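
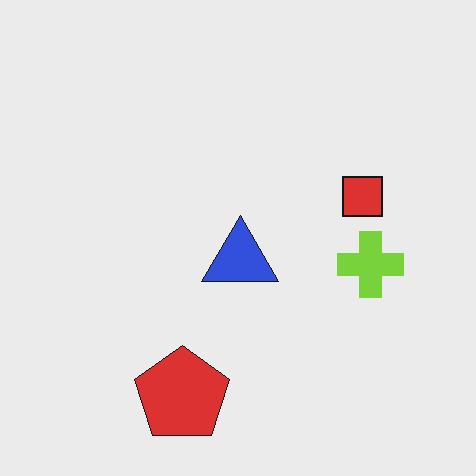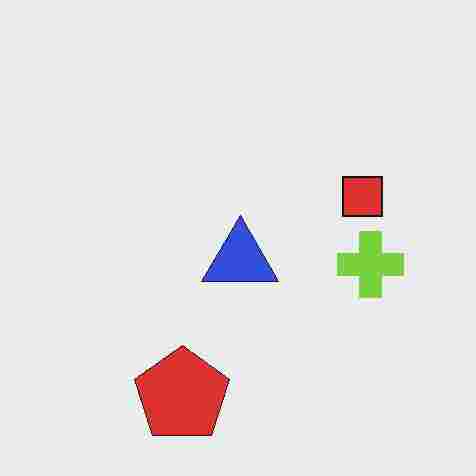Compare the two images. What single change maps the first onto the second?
The transformation is: heavily JPEG-compressed with obvious blocking artifacts.

Blocky 8×8 compression artifacts appear around shape edges and the flat background shows ringing — characteristic JPEG degradation.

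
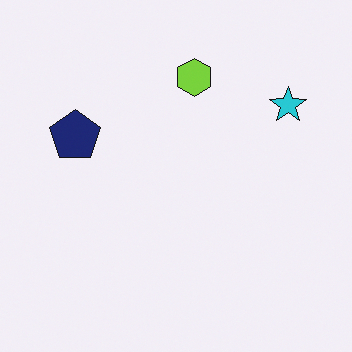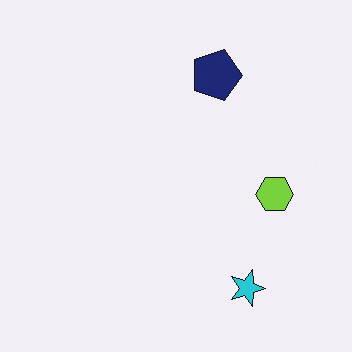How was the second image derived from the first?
Rotated 90° clockwise.

The cyan star sits in the top-right of the first image and the bottom-right of the second — consistent with a whole-image 90° clockwise rotation.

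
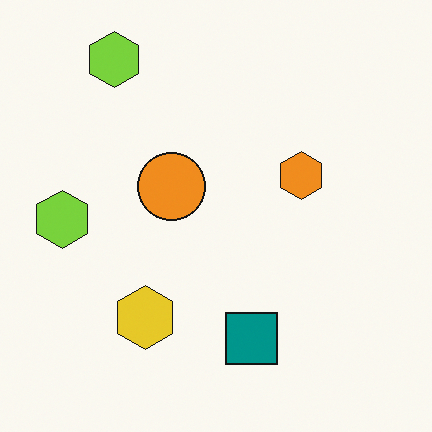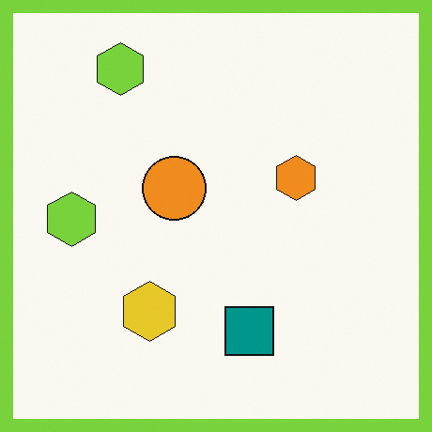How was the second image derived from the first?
The image was framed with a lime border.

A solid lime frame runs around the edge of the second image, with the content slightly shrunk inside it.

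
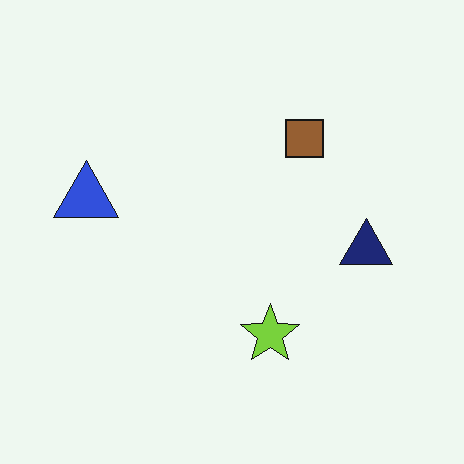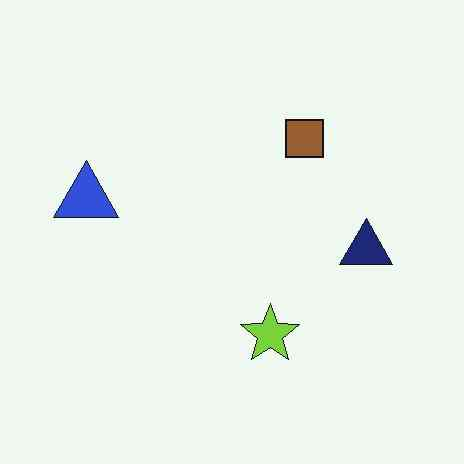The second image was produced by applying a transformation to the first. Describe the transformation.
The second image is the first JPEG-compressed with visible artifacts.

Blocky 8×8 compression artifacts appear around shape edges and the flat background shows ringing — characteristic JPEG degradation.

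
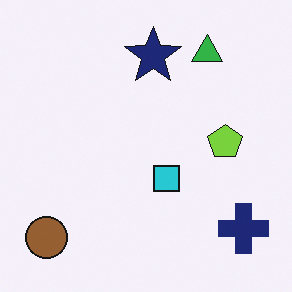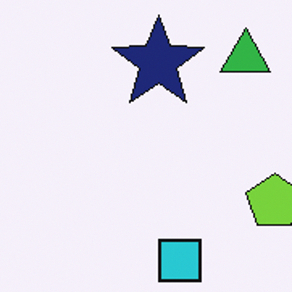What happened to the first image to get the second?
The image was cropped slightly and scaled back up.

The visible shapes are larger and the field of view is narrower; shapes near the original edges may be partly or wholly outside the frame — a crop-and-rescale.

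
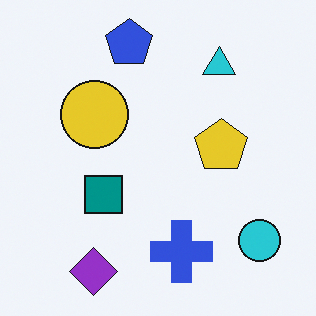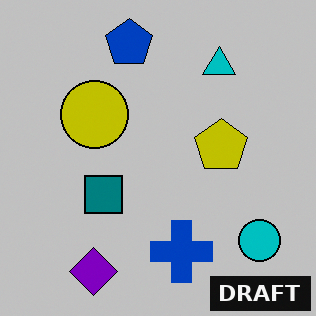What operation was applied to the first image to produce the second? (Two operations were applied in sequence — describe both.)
Aggressively posterized, then watermarked with the text "DRAFT" in the lower-right corner.

Each flat color has snapped to a coarser quantized level — most visibly, the near-white background has dropped to a flat grey. A dark label reading "DRAFT" appears in the lower-right corner.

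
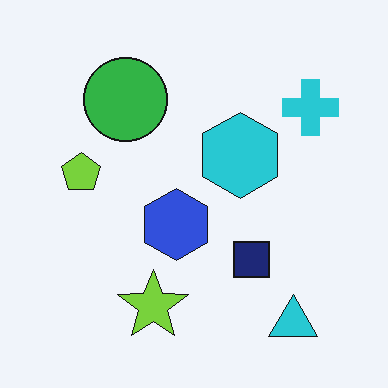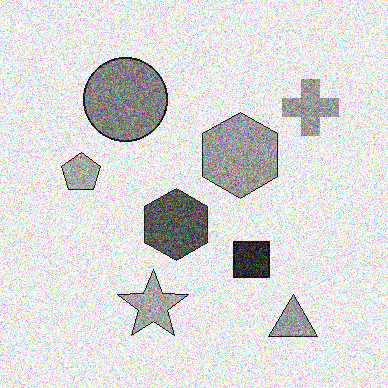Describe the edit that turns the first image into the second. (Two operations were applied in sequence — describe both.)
It was converted to grayscale, then degraded with heavy additive noise.

All color is removed — every shape is now a shade of grey. Random speckle covers the whole image, including the flat background.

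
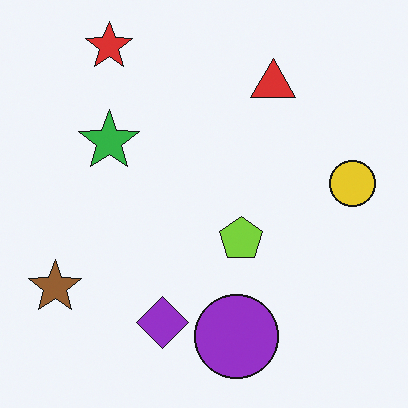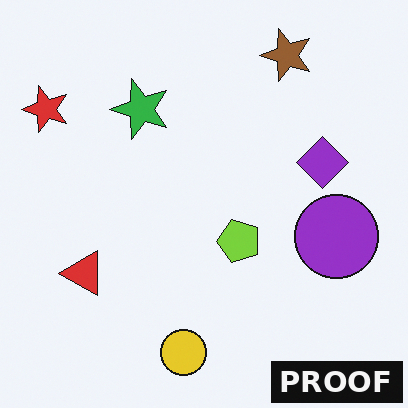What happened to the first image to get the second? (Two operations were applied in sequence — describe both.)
The transformation is: transposed (reflected across the top-left ↔ bottom-right diagonal), then watermarked with the text "PROOF" in the lower-right corner.

Shapes have swapped their row and column positions — what was in the top-right is now in the bottom-left — a diagonal reflection. A dark label reading "PROOF" appears in the lower-right corner.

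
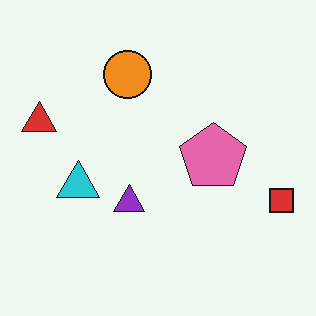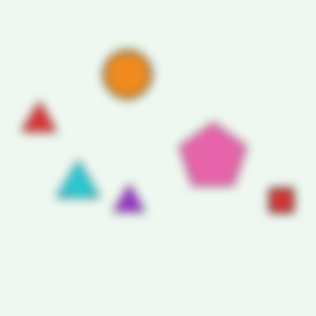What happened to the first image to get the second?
The second image is the first noticeably gaussian-blurred.

Shape edges and outlines are uniformly softened across the whole image.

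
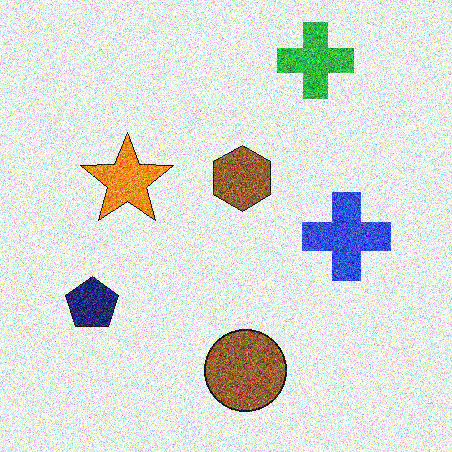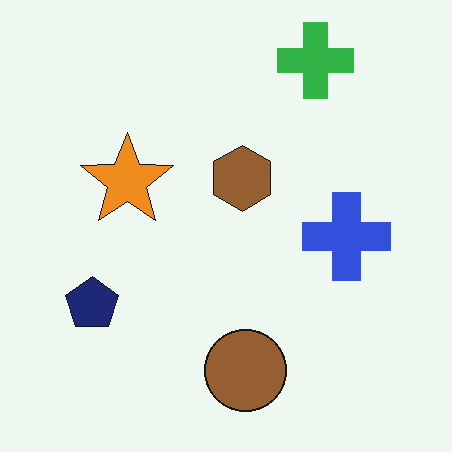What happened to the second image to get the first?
The transformation is: degraded with strong gaussian noise.

Random speckle covers the whole image, including the flat background.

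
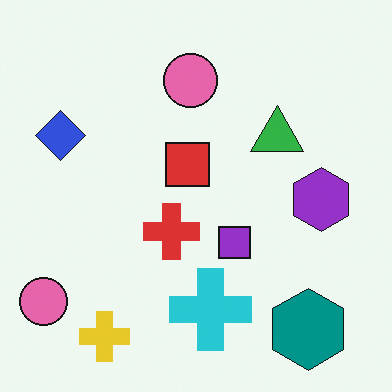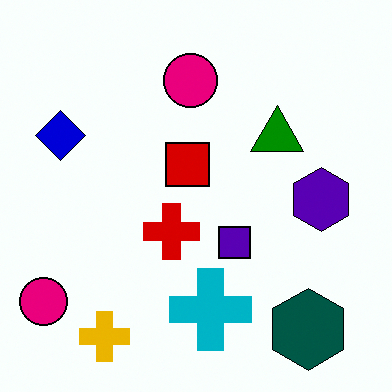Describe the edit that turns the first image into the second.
Boosted in contrast.

Tones are pushed away from mid-grey across the whole image — a global contrast change.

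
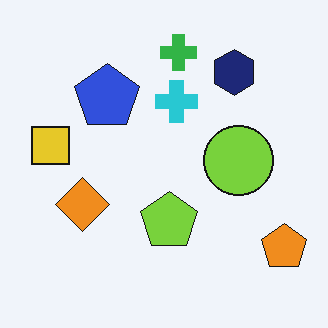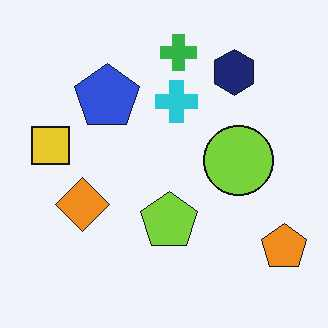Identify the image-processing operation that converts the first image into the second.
This is the original image JPEG-compressed with visible artifacts.

Blocky 8×8 compression artifacts appear around shape edges and the flat background shows ringing — characteristic JPEG degradation.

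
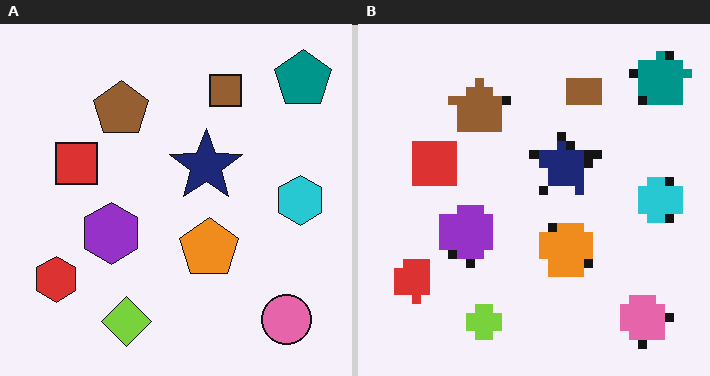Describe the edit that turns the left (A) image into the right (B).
It was heavily pixelated into large blocks.

Shapes are reduced to large square blocks; fine edges and outlines are lost — a downscale-then-upscale (mosaic) effect.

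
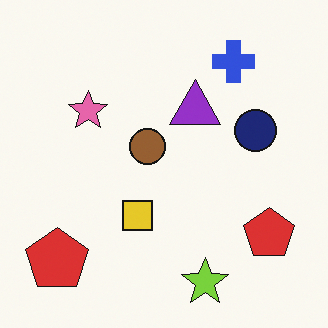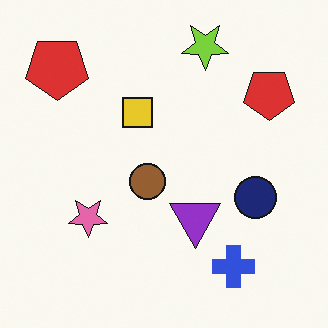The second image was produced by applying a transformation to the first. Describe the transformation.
The transformation is: flipped vertically (top ↔ bottom).

The lime star is in the bottom of the first image and the top of the second — shapes on opposite sides of the horizontal midline have swapped in a mirror flip.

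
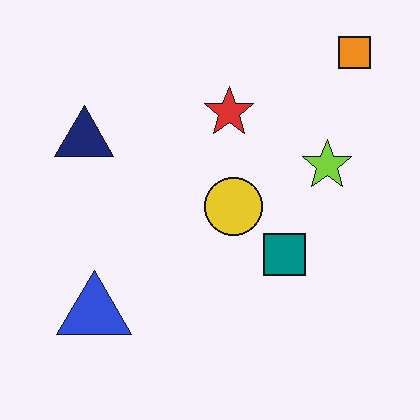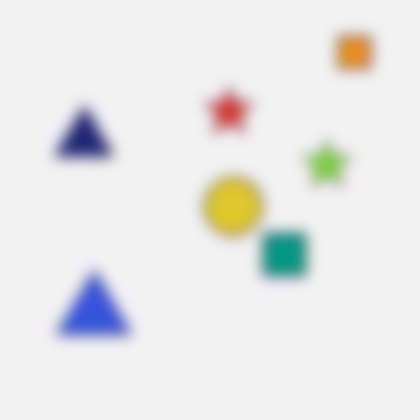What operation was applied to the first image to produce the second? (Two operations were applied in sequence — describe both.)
The second image is the first degraded with heavy JPEG compression, then strongly gaussian-blurred.

Blocky 8×8 compression artifacts appear around shape edges and the flat background shows ringing — characteristic JPEG degradation. Shape edges and outlines are uniformly softened across the whole image.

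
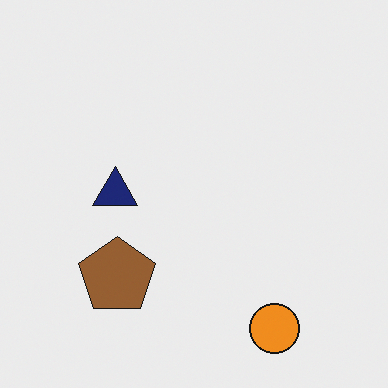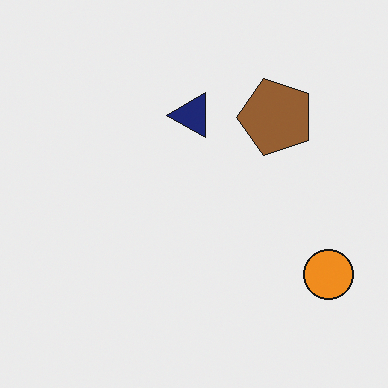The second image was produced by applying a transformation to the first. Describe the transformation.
The transformation is: transposed (reflected across the top-left ↔ bottom-right diagonal).

Shapes have swapped their row and column positions — what was in the top-right is now in the bottom-left — a diagonal reflection.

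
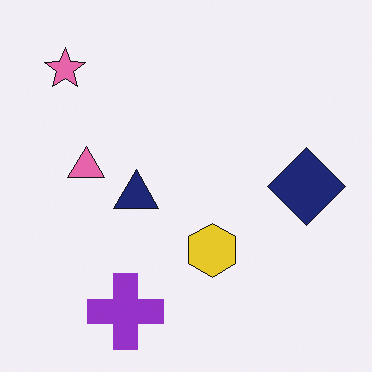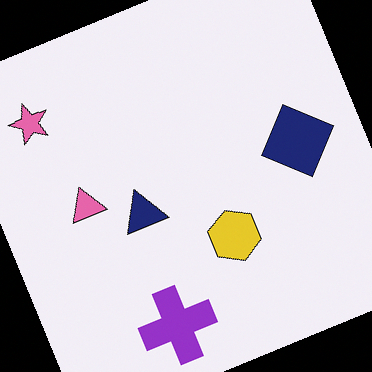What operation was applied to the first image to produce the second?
This is the original image rotated counter-clockwise by a clearly visible amount.

Every shape is tilted by the same angle and the image corners show triangular fill wedges — a whole-image rotation by a non-right angle.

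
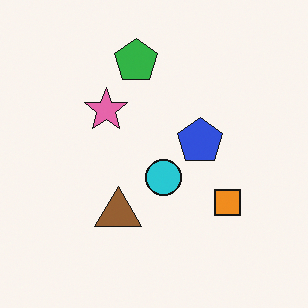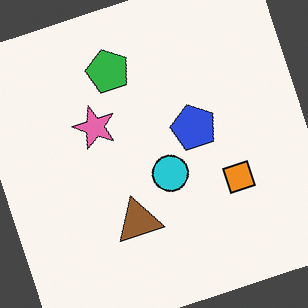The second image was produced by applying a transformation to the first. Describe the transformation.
This is the original image rotated counter-clockwise by a moderate amount.

Every shape is tilted by the same angle and the image corners show triangular fill wedges — a whole-image rotation by a non-right angle.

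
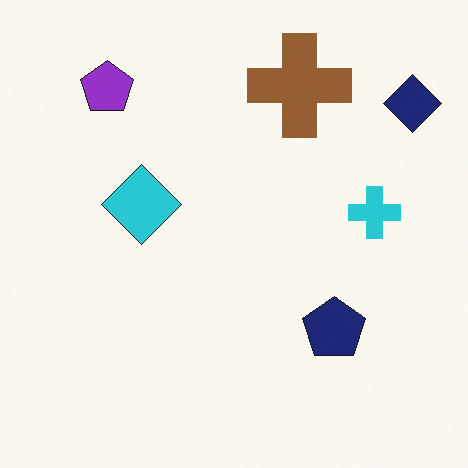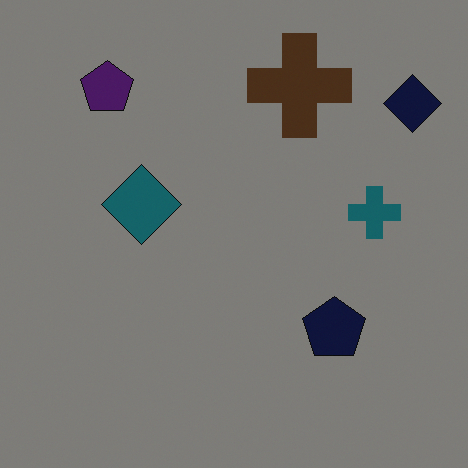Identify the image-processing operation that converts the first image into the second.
This is the original image substantially darkened.

Every pixel — background and shapes alike — is uniformly darkened.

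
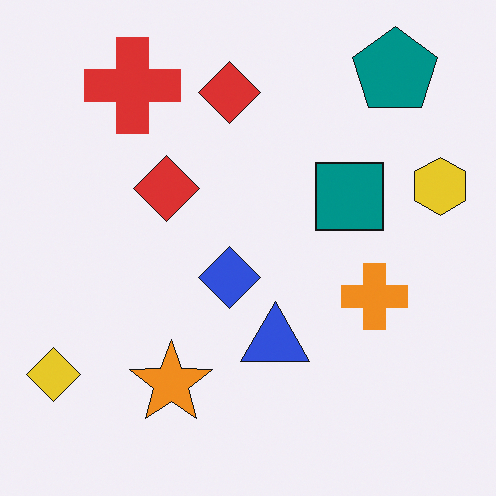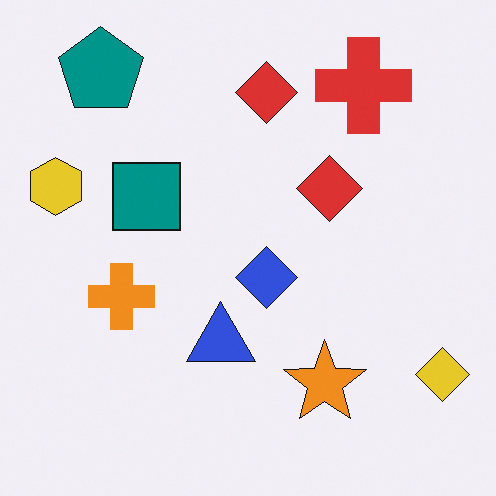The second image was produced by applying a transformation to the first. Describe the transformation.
The transformation is: flipped horizontally (left ↔ right).

The yellow diamond is in the bottom-left of the first image and the bottom-right of the second — shapes on opposite sides of the vertical midline have swapped in a mirror flip.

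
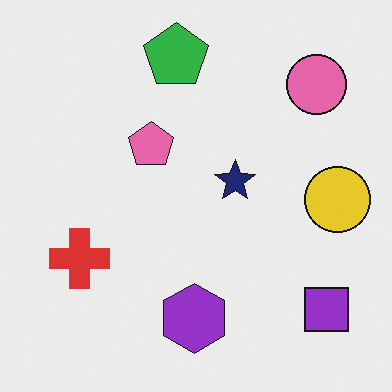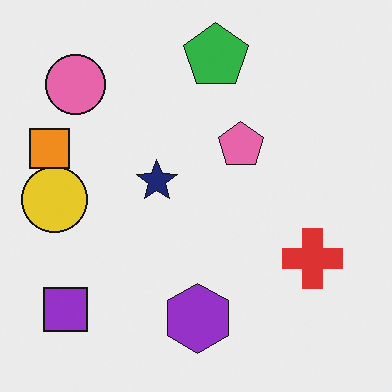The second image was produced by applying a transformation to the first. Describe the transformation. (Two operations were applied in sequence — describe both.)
It was flipped horizontally (left ↔ right), then overlaid with an additional orange square.

The yellow circle is in the right of the first image and the left of the second — shapes on opposite sides of the vertical midline have swapped in a mirror flip. An orange square appears in the second image that is absent from the first.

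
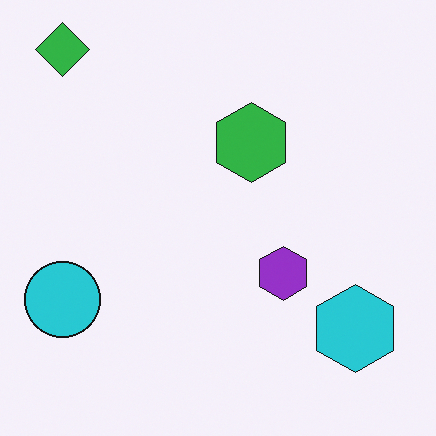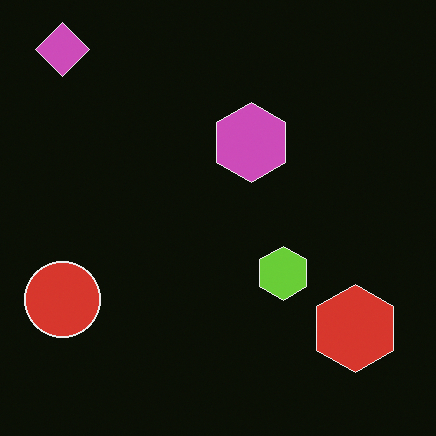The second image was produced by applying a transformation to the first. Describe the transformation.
It was color-inverted (negative).

The light background has become dark and every shape's color is its complement — a photographic negative.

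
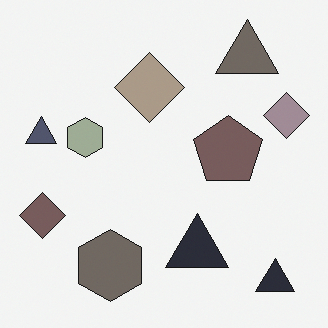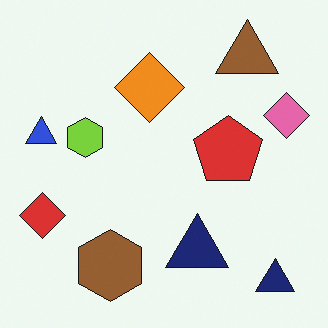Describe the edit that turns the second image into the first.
Heavily desaturated.

All colors are more muted and greyish — a global saturation change.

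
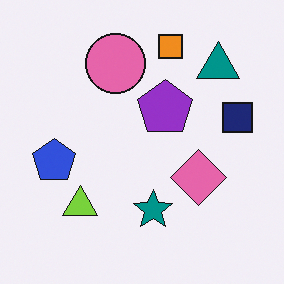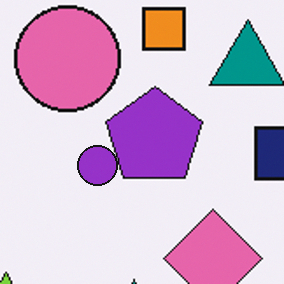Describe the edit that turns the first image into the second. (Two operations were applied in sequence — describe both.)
Cropped tightly and scaled back up, then overlaid with an additional purple circle.

The visible shapes are larger and the field of view is narrower; shapes near the original edges may be partly or wholly outside the frame — a crop-and-rescale. A purple circle appears in the second image that is absent from the first.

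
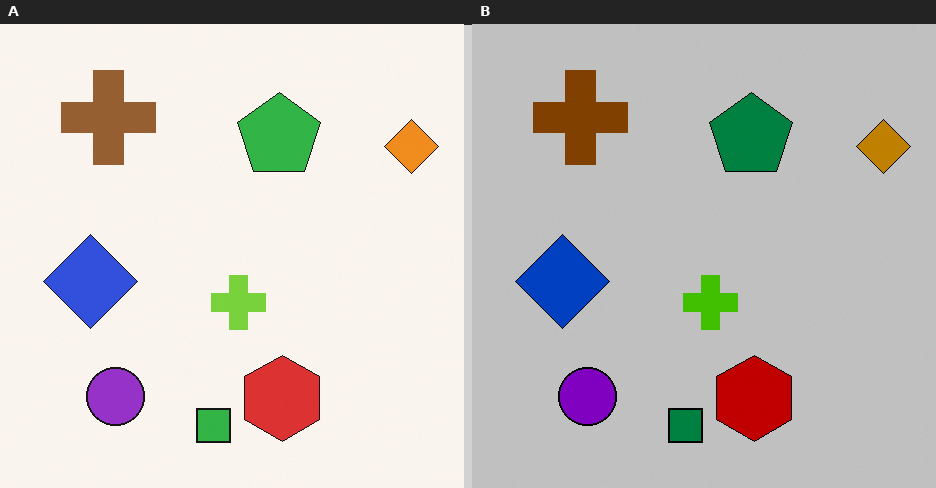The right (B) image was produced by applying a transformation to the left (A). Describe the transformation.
The image was aggressively posterized.

Each flat color has snapped to a coarser quantized level — most visibly, the near-white background has dropped to a flat grey.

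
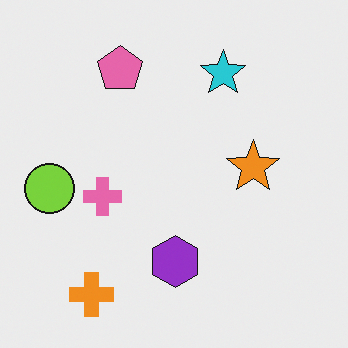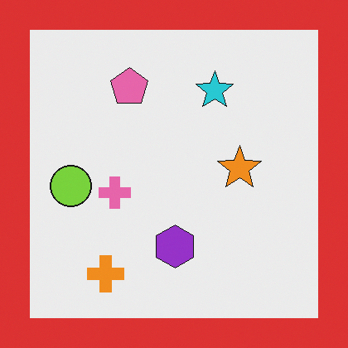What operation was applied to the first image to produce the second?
The transformation is: framed with a red border.

A solid red frame runs around the edge of the second image, with the content slightly shrunk inside it.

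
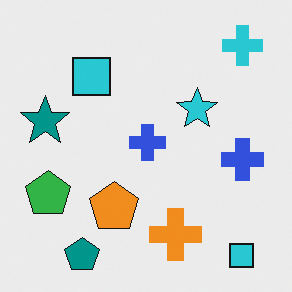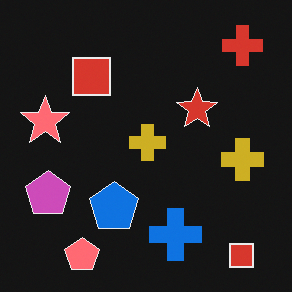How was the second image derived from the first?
The image was color-inverted (negative).

The light background has become dark and every shape's color is its complement — a photographic negative.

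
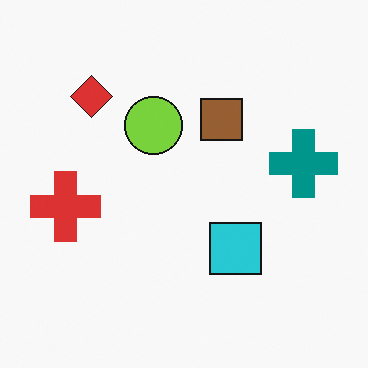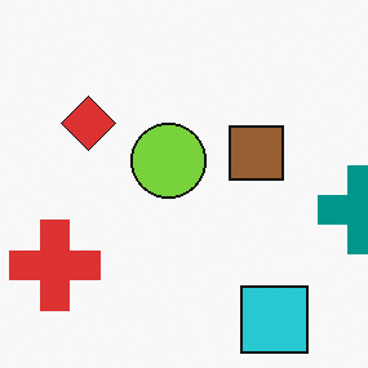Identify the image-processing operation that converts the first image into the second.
It was cropped slightly and scaled back up.

The visible shapes are larger and the field of view is narrower; shapes near the original edges may be partly or wholly outside the frame — a crop-and-rescale.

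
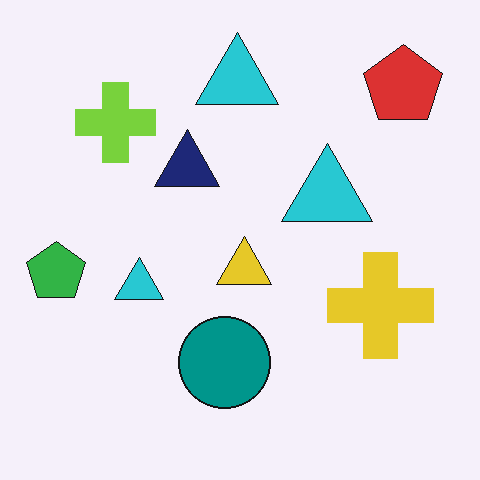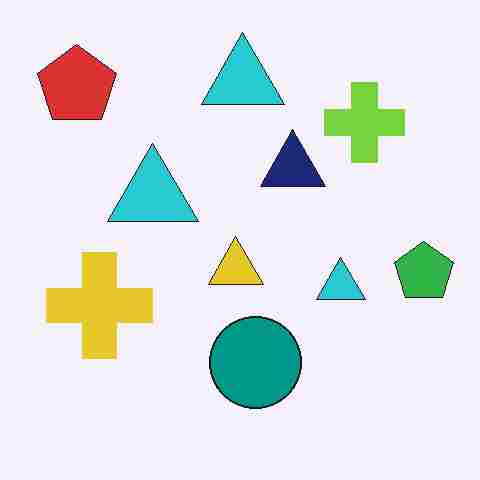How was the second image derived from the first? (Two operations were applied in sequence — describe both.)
The transformation is: heavily JPEG-compressed with obvious blocking artifacts, then flipped horizontally (left ↔ right).

Blocky 8×8 compression artifacts appear around shape edges and the flat background shows ringing — characteristic JPEG degradation. The green pentagon is in the left of the first image and the right of the second — shapes on opposite sides of the vertical midline have swapped in a mirror flip.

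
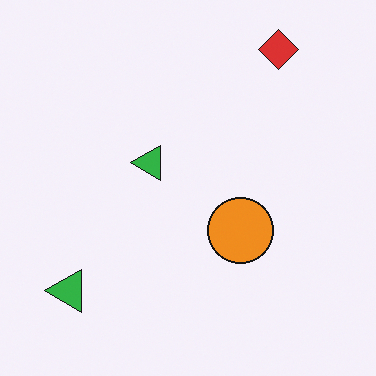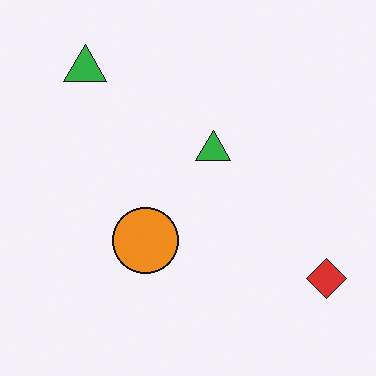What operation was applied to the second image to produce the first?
This is the original image rotated 90° counter-clockwise.

The red diamond sits in the bottom-right of the second image and the top-right of the first — consistent with a whole-image 90° counter-clockwise rotation.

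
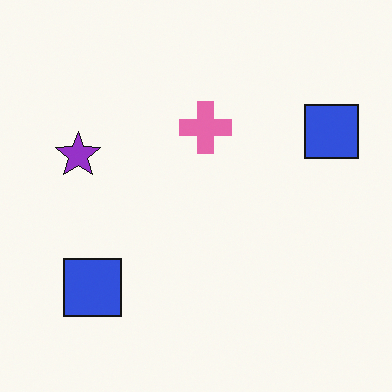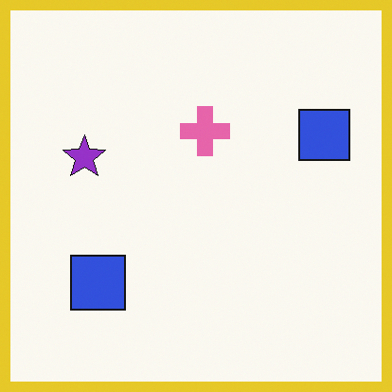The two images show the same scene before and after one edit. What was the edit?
The image was framed with a yellow border.

A solid yellow frame runs around the edge of the second image, with the content slightly shrunk inside it.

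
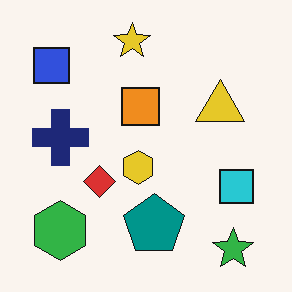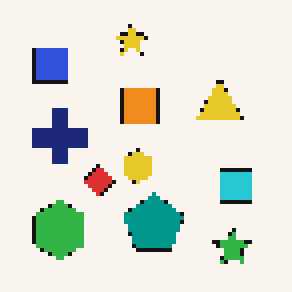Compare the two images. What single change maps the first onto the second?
Mildly pixelated.

Shapes are reduced to large square blocks; fine edges and outlines are lost — a downscale-then-upscale (mosaic) effect.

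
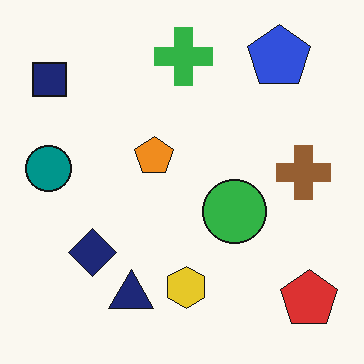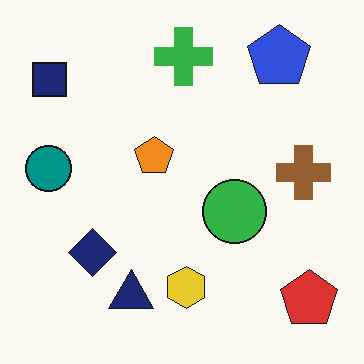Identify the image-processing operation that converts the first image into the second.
The image was given moderate JPEG compression.

Blocky 8×8 compression artifacts appear around shape edges and the flat background shows ringing — characteristic JPEG degradation.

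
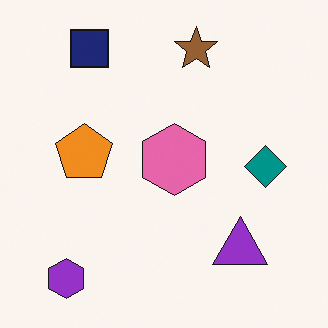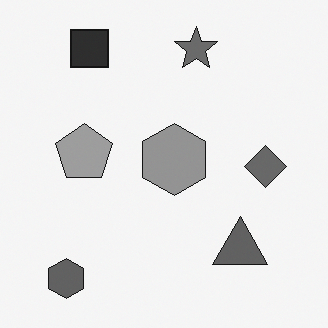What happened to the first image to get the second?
This is the original image converted to grayscale.

All color is removed — every shape is now a shade of grey.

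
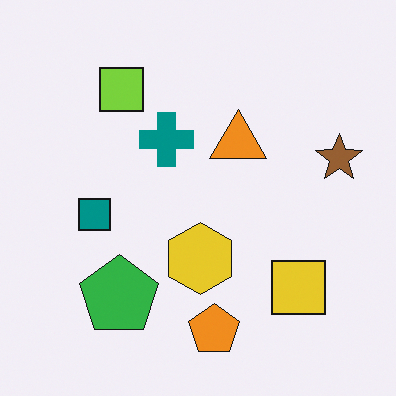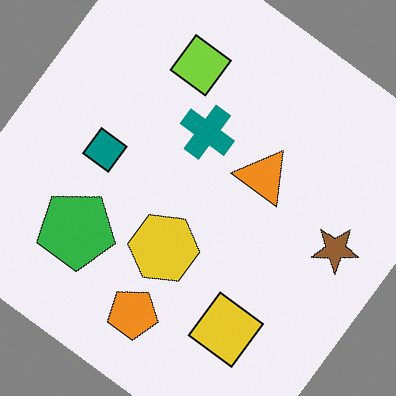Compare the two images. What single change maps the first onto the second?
The transformation is: rotated clockwise by a large amount — several tens of degrees.

Every shape is tilted by the same angle and the image corners show triangular fill wedges — a whole-image rotation by a non-right angle.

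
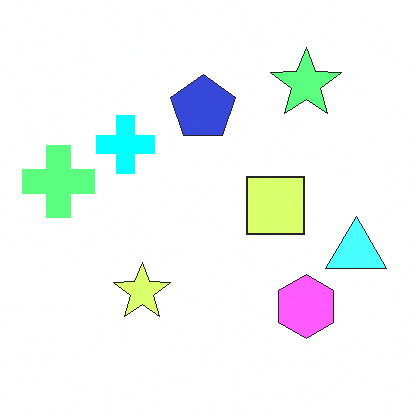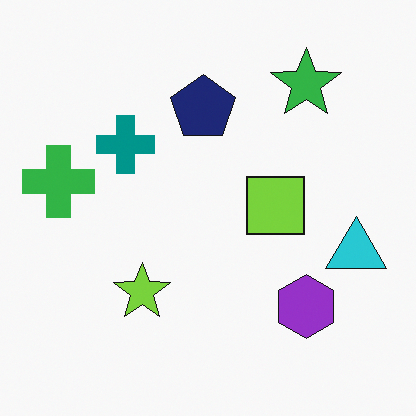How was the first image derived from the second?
It was substantially brightened.

Every pixel — background and shapes alike — is uniformly brightened.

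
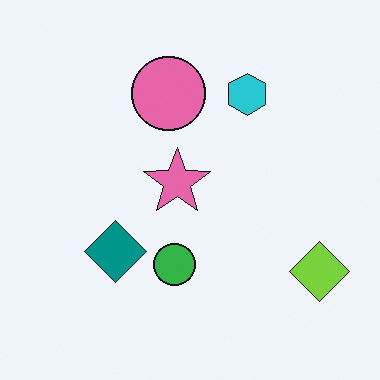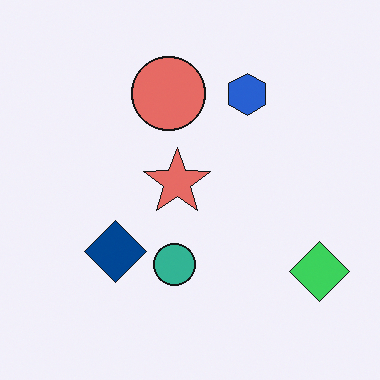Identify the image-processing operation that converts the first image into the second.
It was hue-shifted by a small amount.

Every shape's color has rotated by the same amount around the hue wheel — a uniform hue shift.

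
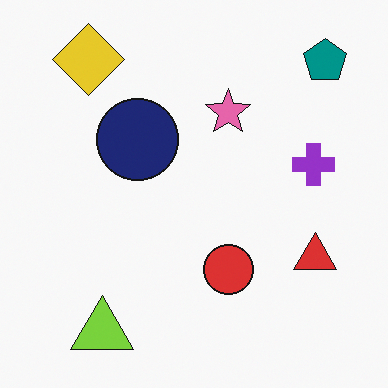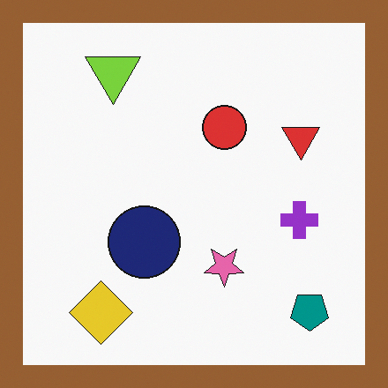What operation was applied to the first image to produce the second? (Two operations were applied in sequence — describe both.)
Flipped vertically (top ↔ bottom), then framed with a brown border.

The lime triangle is in the bottom-left of the first image and the top-left of the second — shapes on opposite sides of the horizontal midline have swapped in a mirror flip. A solid brown frame runs around the edge of the second image, with the content slightly shrunk inside it.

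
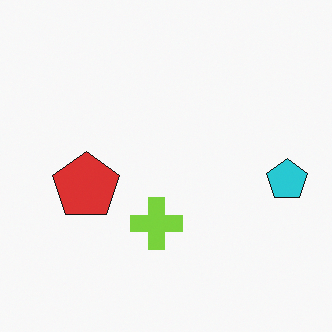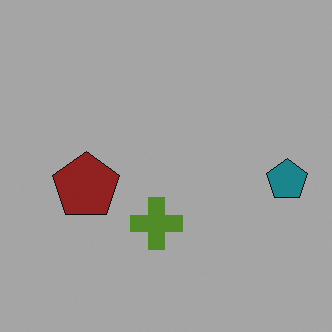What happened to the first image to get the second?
It was darkened a lot.

Every pixel — background and shapes alike — is uniformly darkened.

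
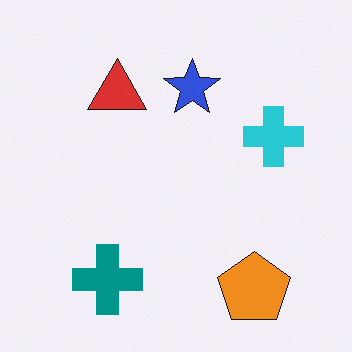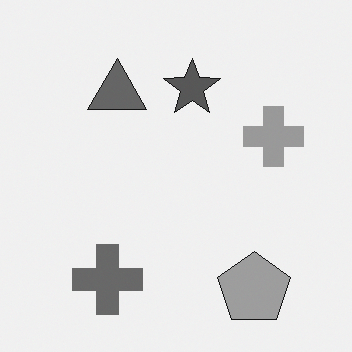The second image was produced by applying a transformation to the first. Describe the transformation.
The image was converted to grayscale.

All color is removed — every shape is now a shade of grey.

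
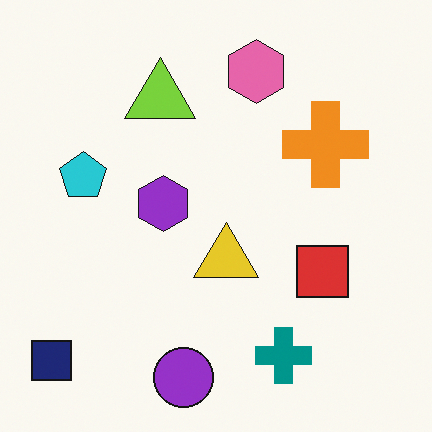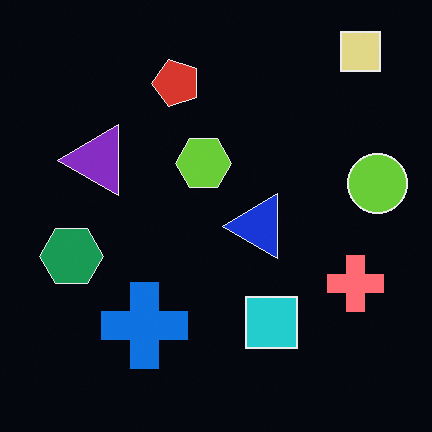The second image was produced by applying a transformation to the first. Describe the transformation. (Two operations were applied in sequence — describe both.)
This is the original image color-inverted (negative), then transposed (reflected across the top-left ↔ bottom-right diagonal).

The light background has become dark and every shape's color is its complement — a photographic negative. Shapes have swapped their row and column positions — what was in the top-right is now in the bottom-left — a diagonal reflection.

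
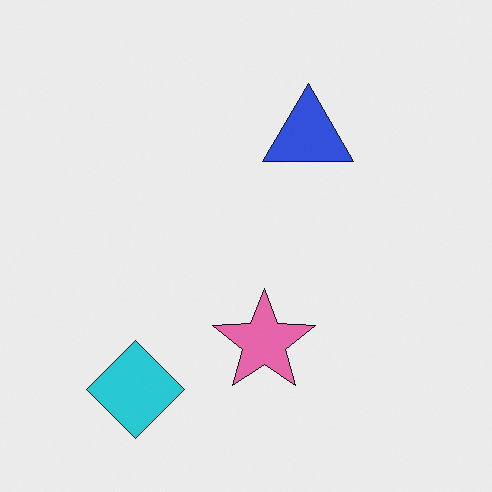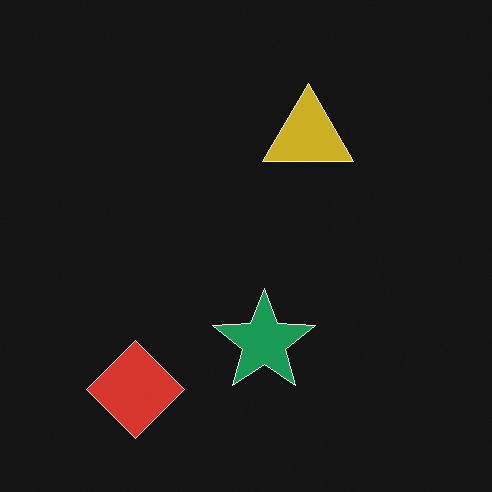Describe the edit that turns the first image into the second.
Color-inverted (negative).

The light background has become dark and every shape's color is its complement — a photographic negative.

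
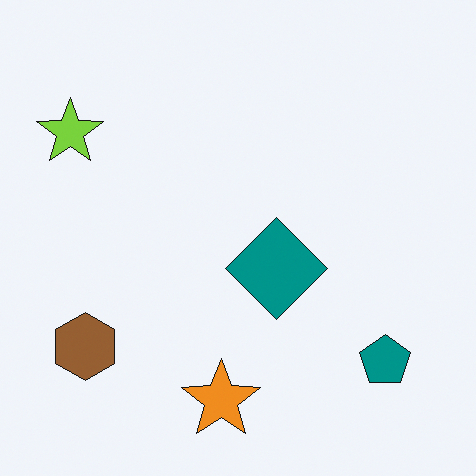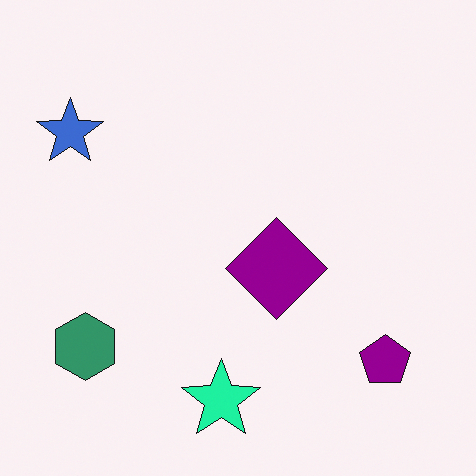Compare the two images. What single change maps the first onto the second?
The image was hue-shifted noticeably.

Every shape's color has rotated by the same amount around the hue wheel — a uniform hue shift.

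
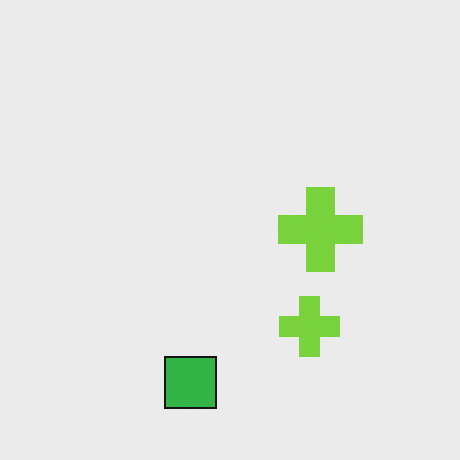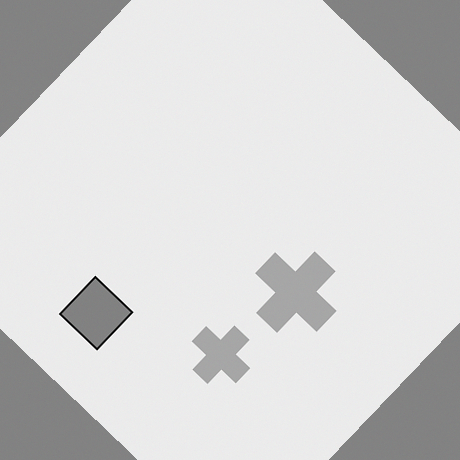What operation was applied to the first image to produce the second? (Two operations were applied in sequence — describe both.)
It was rotated clockwise by a large amount — several tens of degrees, then converted to grayscale.

Every shape is tilted by the same angle and the image corners show triangular fill wedges — a whole-image rotation by a non-right angle. All color is removed — every shape is now a shade of grey.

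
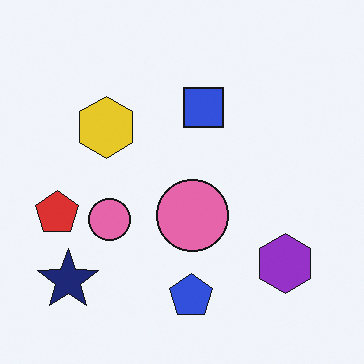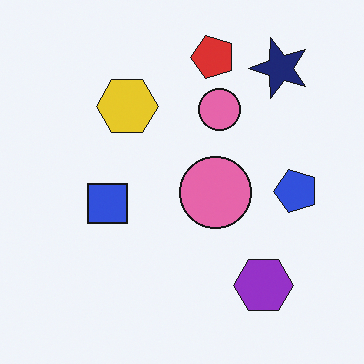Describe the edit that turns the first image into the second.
The transformation is: transposed (reflected across the top-left ↔ bottom-right diagonal).

Shapes have swapped their row and column positions — what was in the top-right is now in the bottom-left — a diagonal reflection.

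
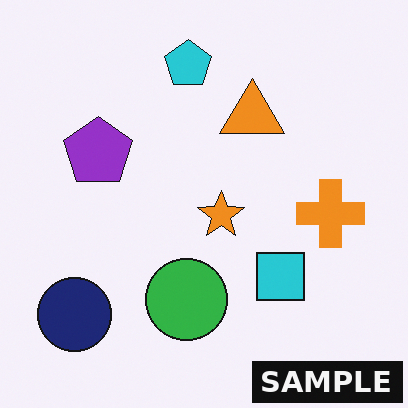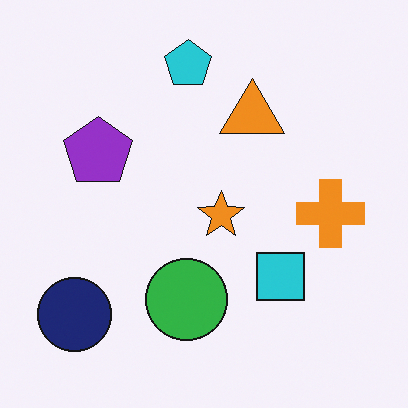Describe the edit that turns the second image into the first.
The transformation is: watermarked with the text "SAMPLE" in the lower-right corner.

A dark label reading "SAMPLE" appears in the lower-right corner.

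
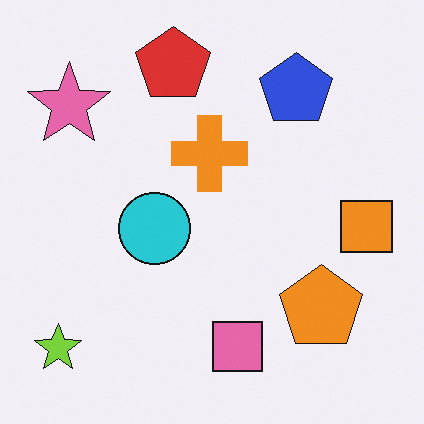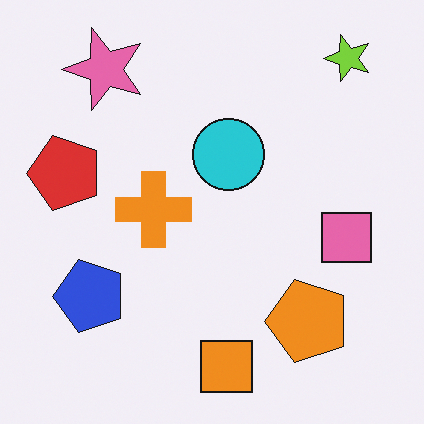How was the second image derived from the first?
This is the original image transposed (reflected across the top-left ↔ bottom-right diagonal).

Shapes have swapped their row and column positions — what was in the top-right is now in the bottom-left — a diagonal reflection.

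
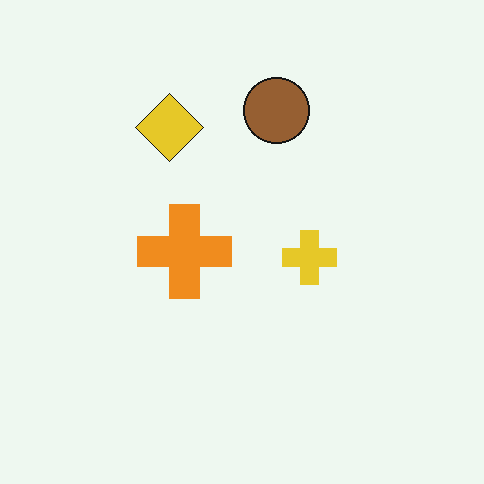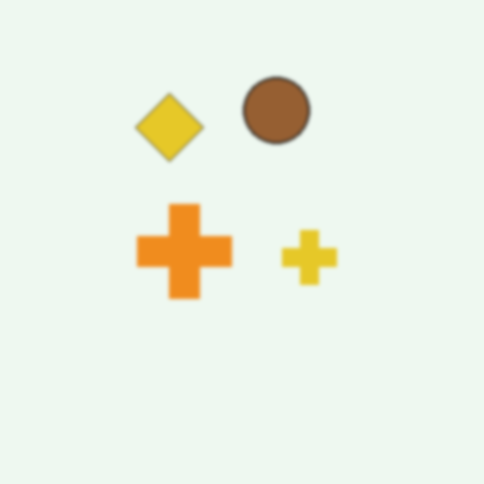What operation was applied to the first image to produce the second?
It was lightly blurred.

Shape edges and outlines are uniformly softened across the whole image.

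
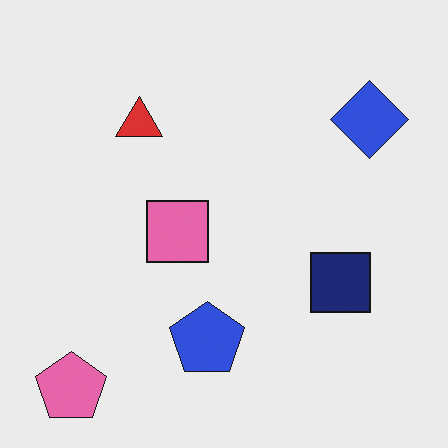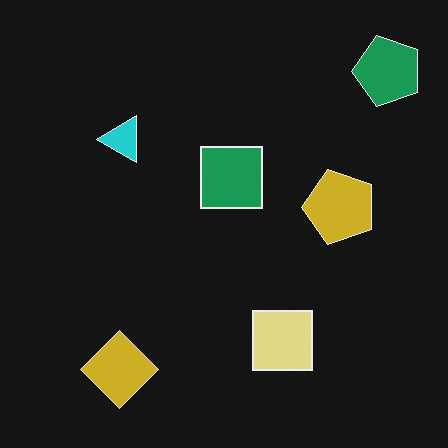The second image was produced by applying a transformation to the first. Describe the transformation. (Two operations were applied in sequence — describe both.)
It was color-inverted (negative), then transposed (reflected across the top-left ↔ bottom-right diagonal).

The light background has become dark and every shape's color is its complement — a photographic negative. Shapes have swapped their row and column positions — what was in the top-right is now in the bottom-left — a diagonal reflection.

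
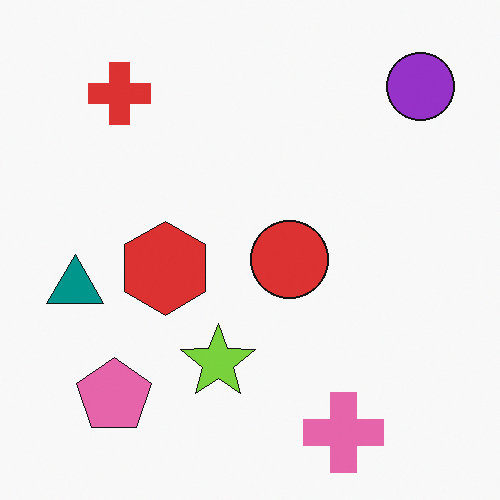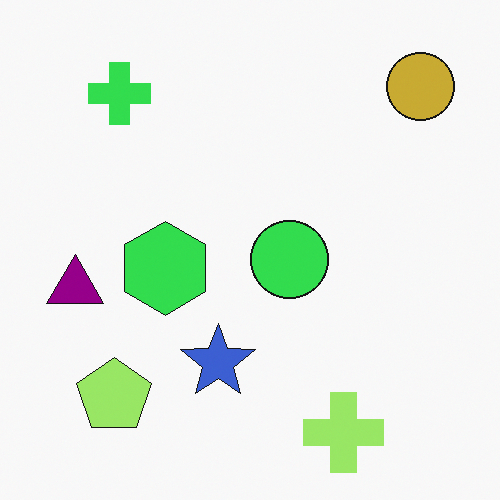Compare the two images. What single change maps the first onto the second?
Hue-shifted through roughly a third of the color wheel.

Every shape's color has rotated by the same amount around the hue wheel — a uniform hue shift.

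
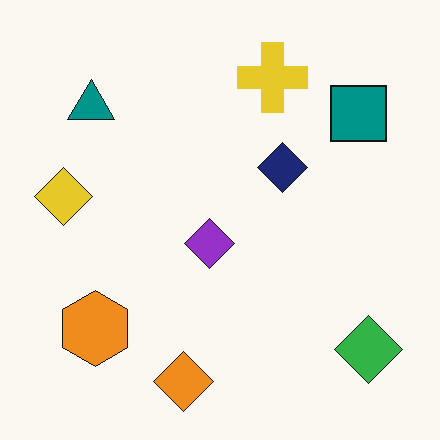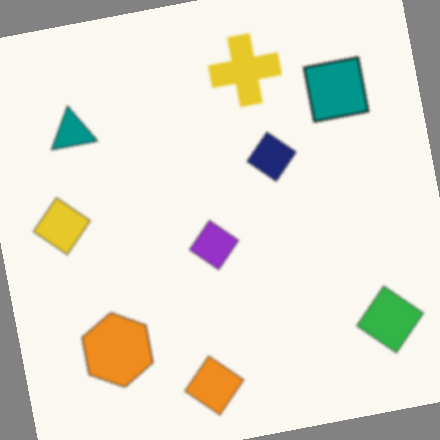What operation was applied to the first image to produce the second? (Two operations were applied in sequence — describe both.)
It was slightly softened, then rotated counter-clockwise by a small amount.

Shape edges and outlines are uniformly softened across the whole image. Every shape is tilted by the same angle and the image corners show triangular fill wedges — a whole-image rotation by a non-right angle.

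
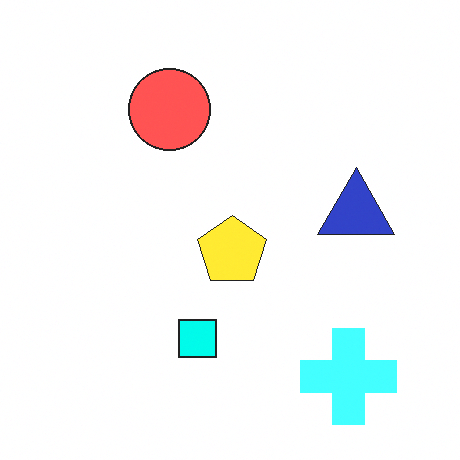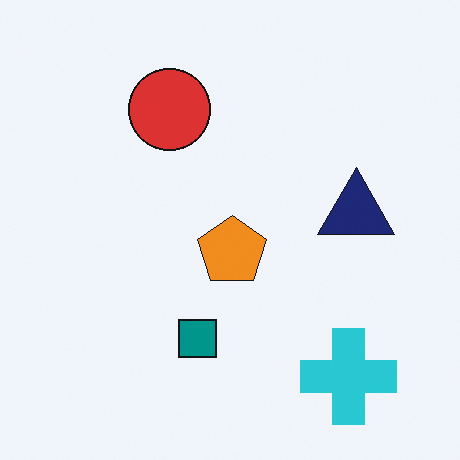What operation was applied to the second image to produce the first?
The first image is the second brightened a lot.

Every pixel — background and shapes alike — is uniformly brightened.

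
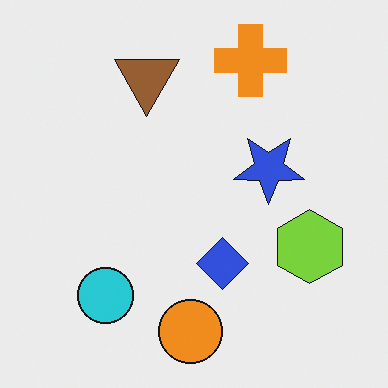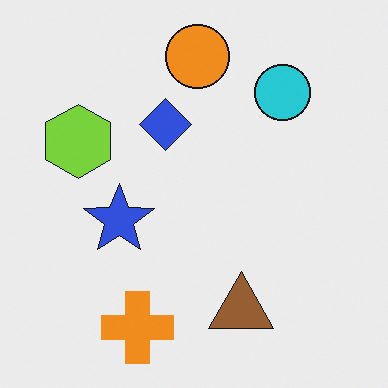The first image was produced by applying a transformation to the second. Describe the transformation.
This is the original image rotated 180°.

The orange cross sits in the bottom of the second image and the top of the first — consistent with a whole-image 180° rotation.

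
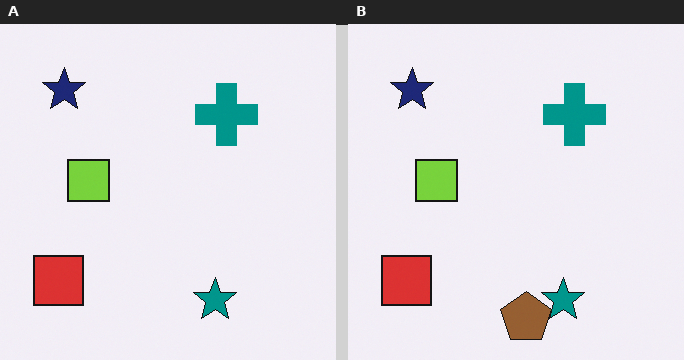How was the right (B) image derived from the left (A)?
Overlaid with an additional brown pentagon.

A brown pentagon appears in the right (B) image that is absent from the left (A).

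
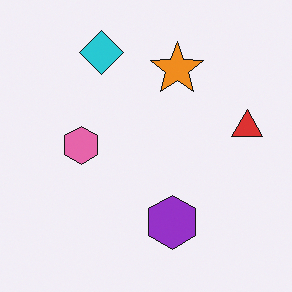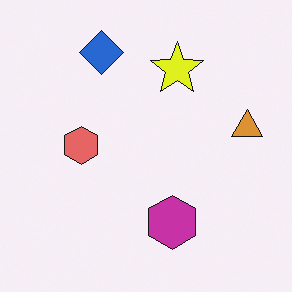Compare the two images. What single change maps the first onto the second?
Hue-shifted slightly.

Every shape's color has rotated by the same amount around the hue wheel — a uniform hue shift.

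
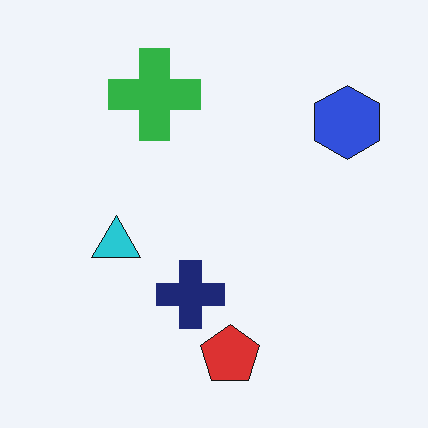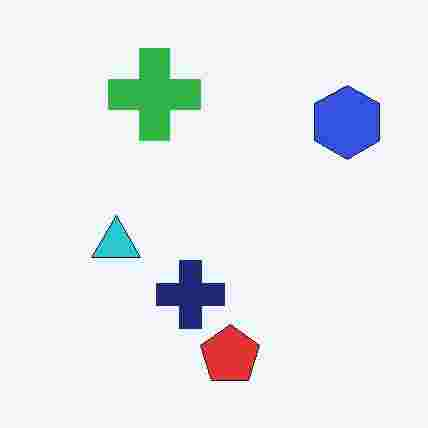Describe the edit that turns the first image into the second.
Degraded with heavy JPEG compression.

Blocky 8×8 compression artifacts appear around shape edges and the flat background shows ringing — characteristic JPEG degradation.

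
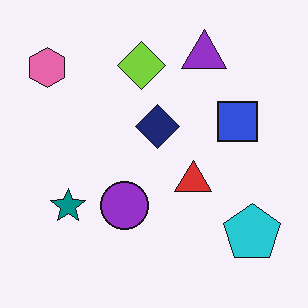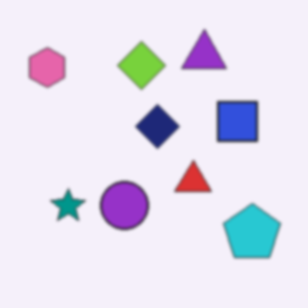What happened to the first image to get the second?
Given a subtle gaussian blur.

Shape edges and outlines are uniformly softened across the whole image.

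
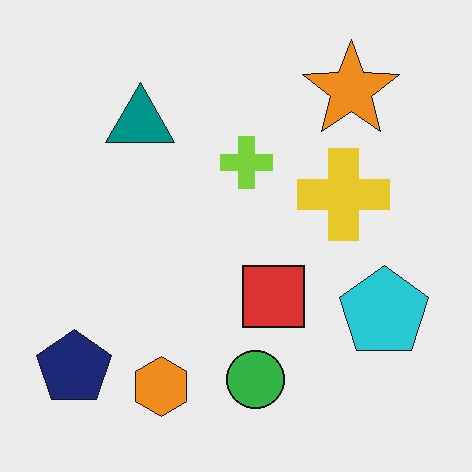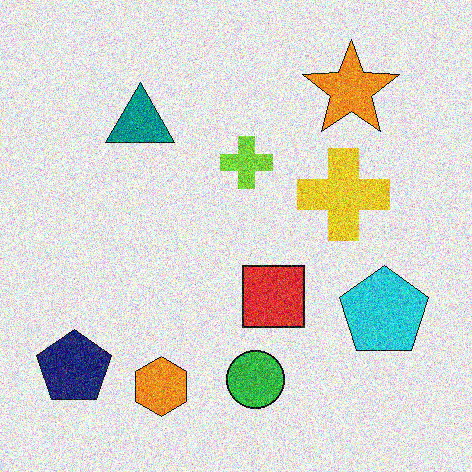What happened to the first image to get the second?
This is the original image degraded with strong gaussian noise.

Random speckle covers the whole image, including the flat background.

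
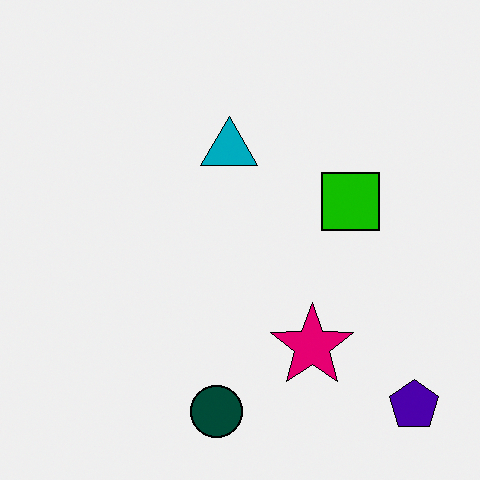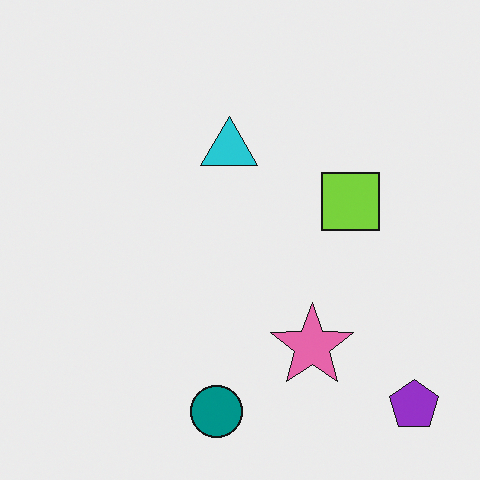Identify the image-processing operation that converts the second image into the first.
It was given much higher contrast.

Tones are pushed away from mid-grey across the whole image — a global contrast change.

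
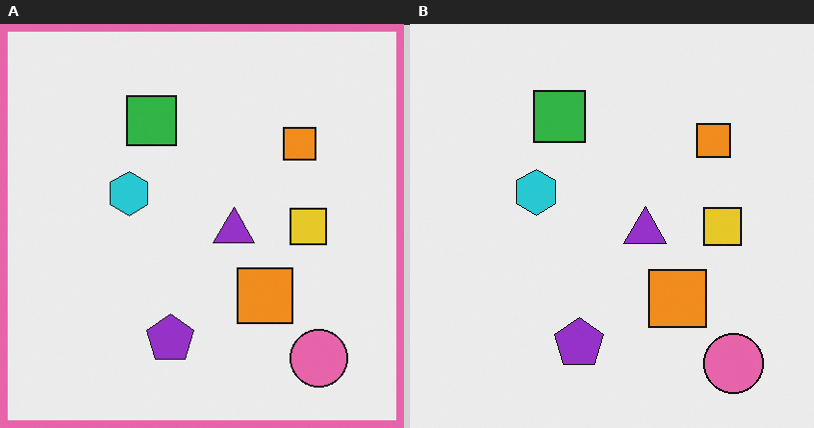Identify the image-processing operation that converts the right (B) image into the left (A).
The transformation is: framed with a pink border.

A solid pink frame runs around the edge of the left (A) image, with the content slightly shrunk inside it.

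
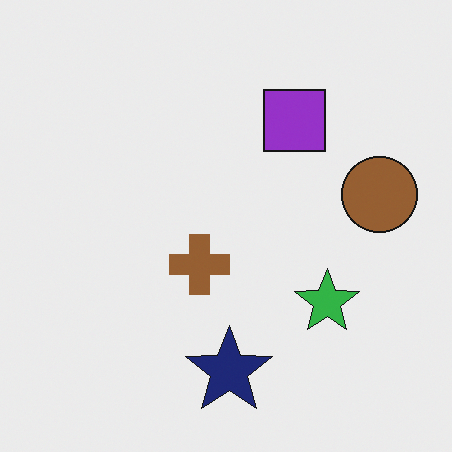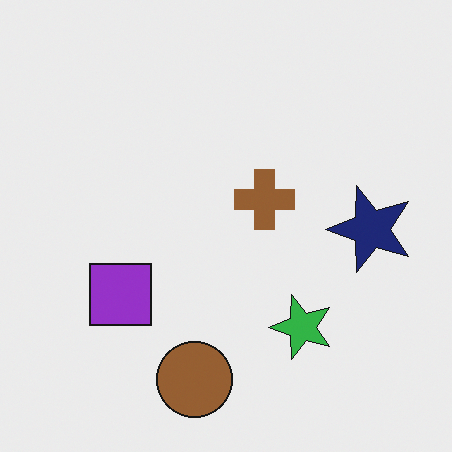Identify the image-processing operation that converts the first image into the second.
Transposed (reflected across the top-left ↔ bottom-right diagonal).

Shapes have swapped their row and column positions — what was in the top-right is now in the bottom-left — a diagonal reflection.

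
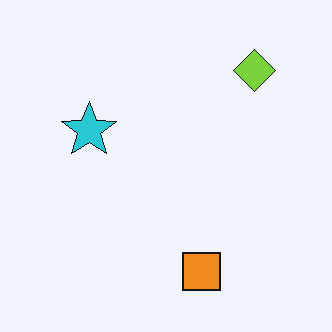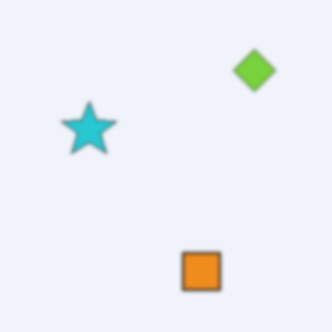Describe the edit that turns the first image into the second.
Given a subtle gaussian blur.

Shape edges and outlines are uniformly softened across the whole image.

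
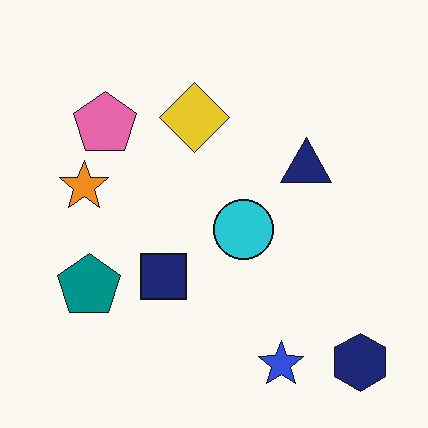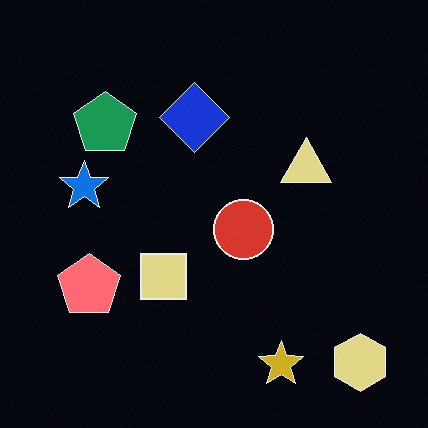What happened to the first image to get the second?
The transformation is: color-inverted (negative).

The light background has become dark and every shape's color is its complement — a photographic negative.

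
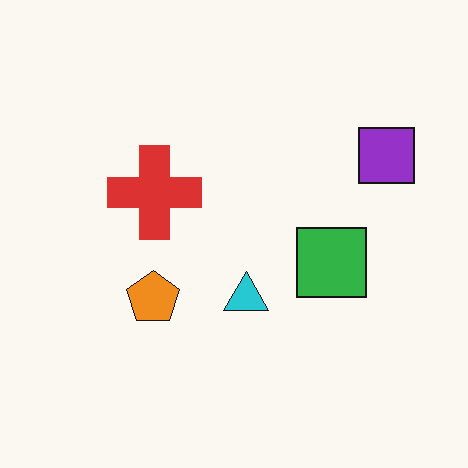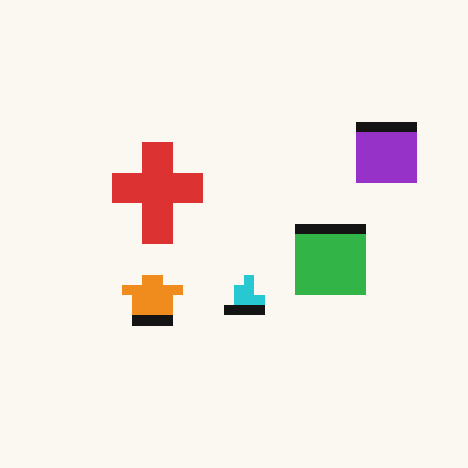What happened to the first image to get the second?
This is the original image heavily pixelated into large blocks.

Shapes are reduced to large square blocks; fine edges and outlines are lost — a downscale-then-upscale (mosaic) effect.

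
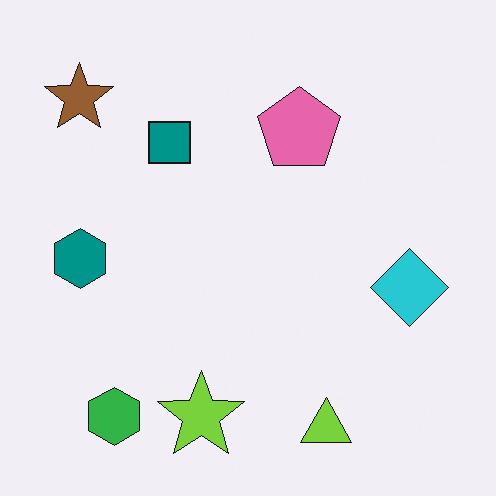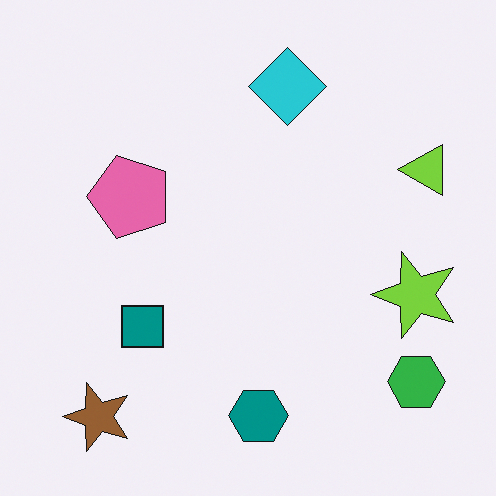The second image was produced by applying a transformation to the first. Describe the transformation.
The transformation is: rotated 90° counter-clockwise.

The brown star sits in the top-left of the first image and the bottom-left of the second — consistent with a whole-image 90° counter-clockwise rotation.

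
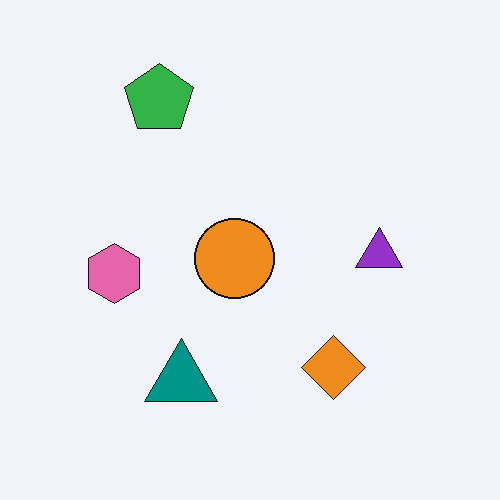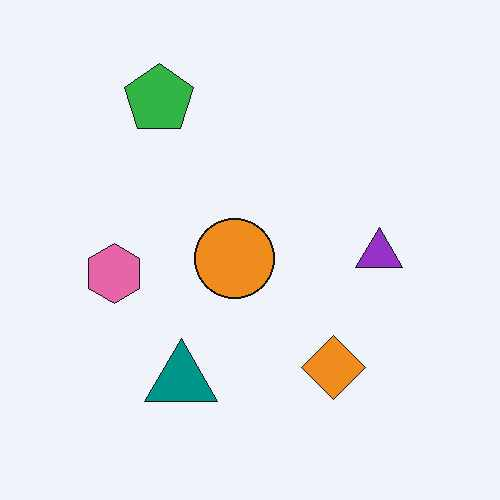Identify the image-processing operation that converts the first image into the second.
It was JPEG-compressed with visible artifacts.

Blocky 8×8 compression artifacts appear around shape edges and the flat background shows ringing — characteristic JPEG degradation.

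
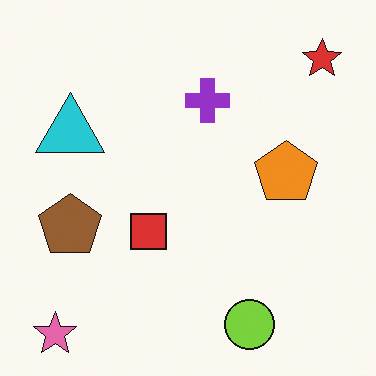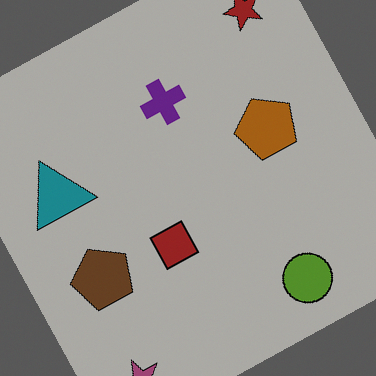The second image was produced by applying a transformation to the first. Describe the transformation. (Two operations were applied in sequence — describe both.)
Rotated counter-clockwise by a clearly visible amount, then noticeably darkened.

Every shape is tilted by the same angle and the image corners show triangular fill wedges — a whole-image rotation by a non-right angle. Every pixel — background and shapes alike — is uniformly darkened.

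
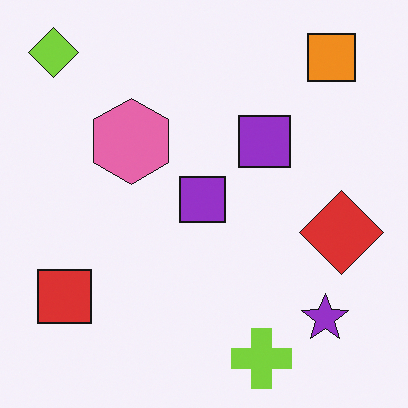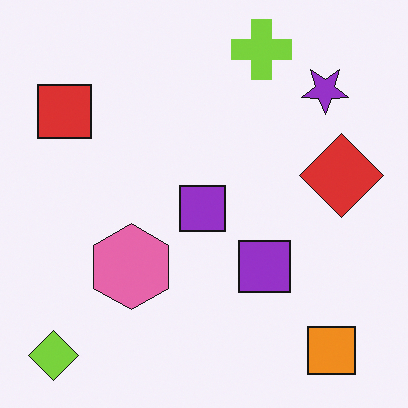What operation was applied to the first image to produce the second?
This is the original image flipped vertically (top ↔ bottom).

The lime cross is in the bottom of the first image and the top of the second — shapes on opposite sides of the horizontal midline have swapped in a mirror flip.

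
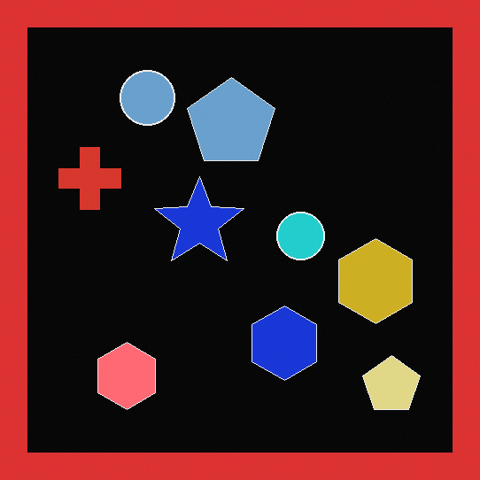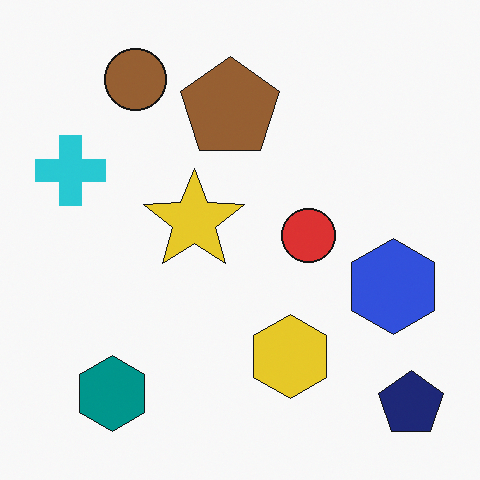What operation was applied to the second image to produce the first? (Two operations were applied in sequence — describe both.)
This is the original image color-inverted (negative), then framed with a red border.

The light background has become dark and every shape's color is its complement — a photographic negative. A solid red frame runs around the edge of the first image, with the content slightly shrunk inside it.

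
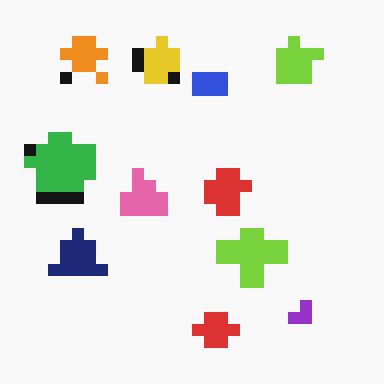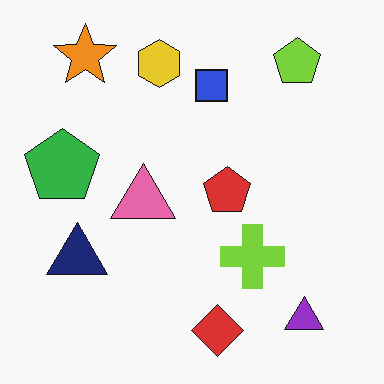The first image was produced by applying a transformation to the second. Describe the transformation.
The image was coarsely pixelated.

Shapes are reduced to large square blocks; fine edges and outlines are lost — a downscale-then-upscale (mosaic) effect.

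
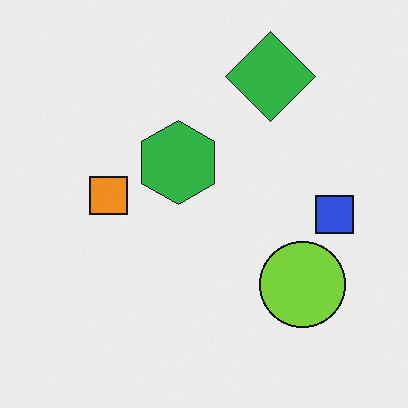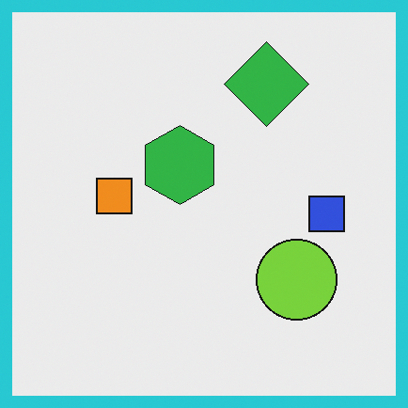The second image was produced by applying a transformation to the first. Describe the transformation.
The transformation is: framed with a cyan border.

A solid cyan frame runs around the edge of the second image, with the content slightly shrunk inside it.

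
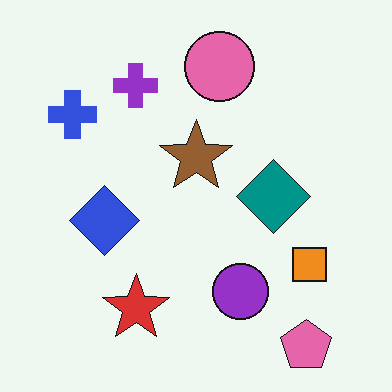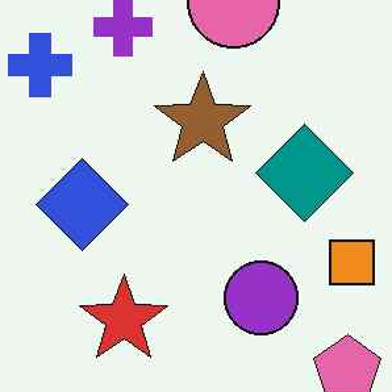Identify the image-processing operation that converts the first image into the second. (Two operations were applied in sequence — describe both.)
The second image is the first given moderate JPEG compression, then cropped slightly and scaled back up.

Blocky 8×8 compression artifacts appear around shape edges and the flat background shows ringing — characteristic JPEG degradation. The visible shapes are larger and the field of view is narrower; shapes near the original edges may be partly or wholly outside the frame — a crop-and-rescale.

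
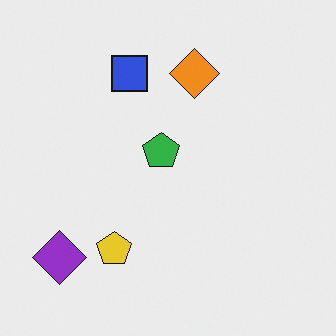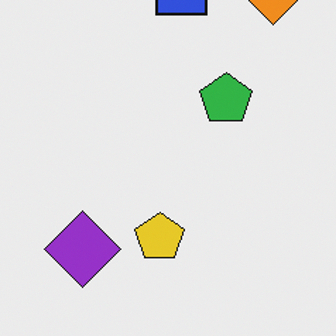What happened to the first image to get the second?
The image was cropped slightly and scaled back up.

The visible shapes are larger and the field of view is narrower; shapes near the original edges may be partly or wholly outside the frame — a crop-and-rescale.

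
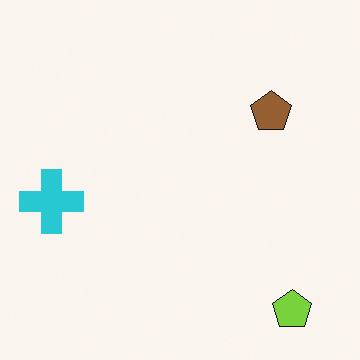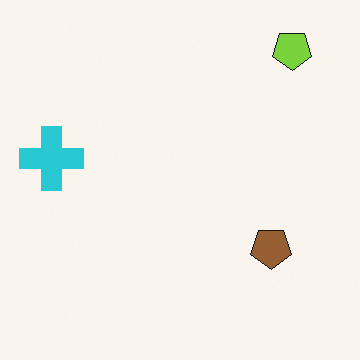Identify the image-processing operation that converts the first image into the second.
The transformation is: flipped vertically (top ↔ bottom).

The lime pentagon is in the bottom-right of the first image and the top-right of the second — shapes on opposite sides of the horizontal midline have swapped in a mirror flip.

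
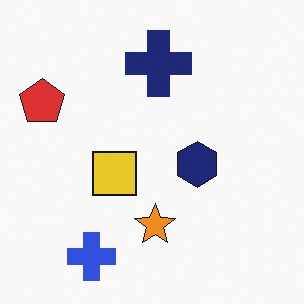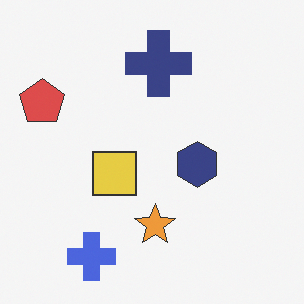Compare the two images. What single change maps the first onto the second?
The transformation is: given slightly reduced contrast.

Tones are pushed toward mid-grey across the whole image — a global contrast change.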